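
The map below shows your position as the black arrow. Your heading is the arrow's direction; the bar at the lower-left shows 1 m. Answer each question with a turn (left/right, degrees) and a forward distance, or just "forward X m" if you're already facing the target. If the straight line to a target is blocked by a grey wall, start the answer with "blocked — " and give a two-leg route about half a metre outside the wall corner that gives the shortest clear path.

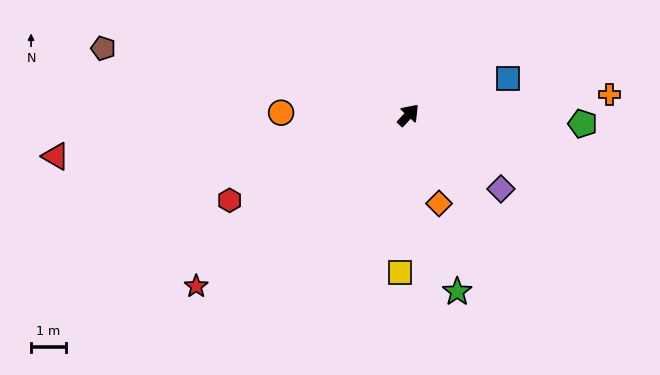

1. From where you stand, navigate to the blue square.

turn right 27°, forward 3.0 m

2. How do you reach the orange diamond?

turn right 118°, forward 2.7 m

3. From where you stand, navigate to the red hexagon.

turn left 158°, forward 5.7 m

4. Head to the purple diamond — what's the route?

turn right 86°, forward 3.4 m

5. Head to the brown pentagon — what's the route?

turn left 120°, forward 8.9 m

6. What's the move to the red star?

turn left 171°, forward 7.8 m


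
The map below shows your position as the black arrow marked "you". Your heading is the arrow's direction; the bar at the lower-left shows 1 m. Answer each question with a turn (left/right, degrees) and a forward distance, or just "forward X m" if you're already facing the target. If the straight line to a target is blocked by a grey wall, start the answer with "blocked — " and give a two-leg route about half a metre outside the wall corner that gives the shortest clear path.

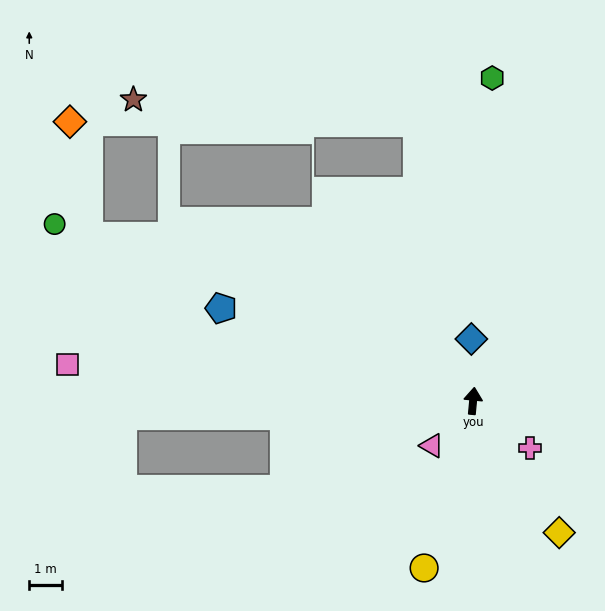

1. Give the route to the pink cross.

turn right 124°, forward 2.2 m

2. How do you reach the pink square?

turn left 90°, forward 12.3 m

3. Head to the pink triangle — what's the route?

turn left 143°, forward 1.8 m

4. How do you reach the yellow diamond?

turn right 141°, forward 4.7 m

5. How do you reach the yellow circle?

turn left 169°, forward 5.3 m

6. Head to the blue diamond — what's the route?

turn left 7°, forward 1.9 m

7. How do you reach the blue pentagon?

turn left 75°, forward 8.1 m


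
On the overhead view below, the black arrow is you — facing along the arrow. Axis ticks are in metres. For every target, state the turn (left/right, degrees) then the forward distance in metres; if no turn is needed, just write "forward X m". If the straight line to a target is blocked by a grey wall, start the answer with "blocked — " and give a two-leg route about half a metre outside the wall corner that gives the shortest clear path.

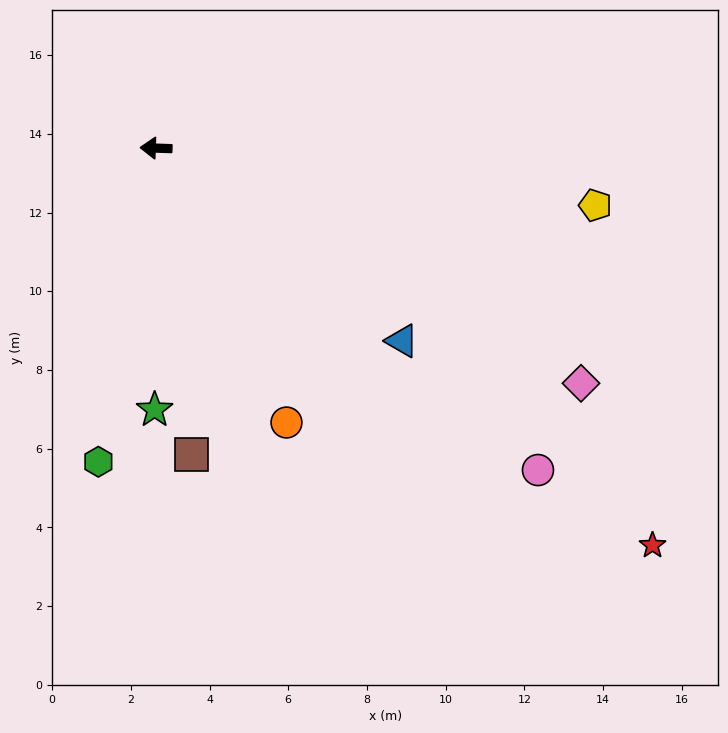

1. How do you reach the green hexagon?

turn left 82°, forward 8.1 m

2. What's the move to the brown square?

turn left 99°, forward 7.8 m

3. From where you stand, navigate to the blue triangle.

turn left 144°, forward 7.9 m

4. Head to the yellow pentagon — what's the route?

turn left 175°, forward 11.3 m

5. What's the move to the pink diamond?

turn left 153°, forward 12.3 m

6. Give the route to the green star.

turn left 92°, forward 6.6 m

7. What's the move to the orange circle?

turn left 117°, forward 7.7 m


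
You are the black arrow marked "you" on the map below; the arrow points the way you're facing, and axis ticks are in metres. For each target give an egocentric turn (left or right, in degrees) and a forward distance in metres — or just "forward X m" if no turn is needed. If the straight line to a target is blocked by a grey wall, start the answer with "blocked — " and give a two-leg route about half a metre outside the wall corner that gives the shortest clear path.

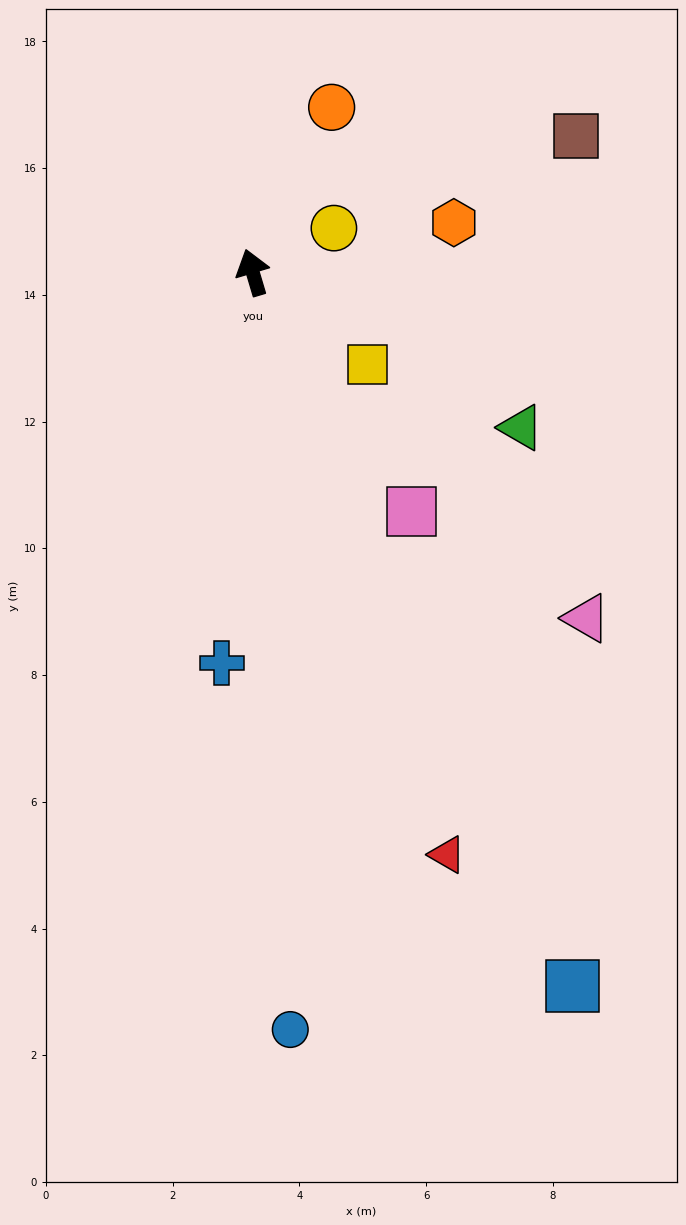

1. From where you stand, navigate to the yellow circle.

turn right 78°, forward 1.5 m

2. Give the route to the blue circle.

turn left 166°, forward 12.0 m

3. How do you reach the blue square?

turn right 172°, forward 12.3 m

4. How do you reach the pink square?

turn right 163°, forward 4.5 m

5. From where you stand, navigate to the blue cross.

turn left 159°, forward 6.2 m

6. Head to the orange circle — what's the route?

turn right 42°, forward 2.9 m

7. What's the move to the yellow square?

turn right 145°, forward 2.3 m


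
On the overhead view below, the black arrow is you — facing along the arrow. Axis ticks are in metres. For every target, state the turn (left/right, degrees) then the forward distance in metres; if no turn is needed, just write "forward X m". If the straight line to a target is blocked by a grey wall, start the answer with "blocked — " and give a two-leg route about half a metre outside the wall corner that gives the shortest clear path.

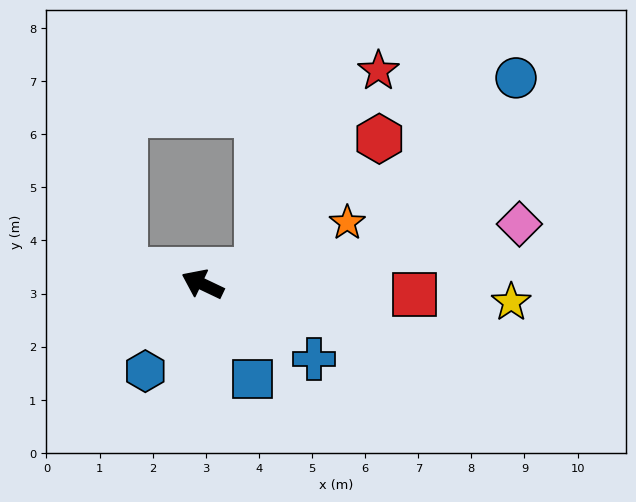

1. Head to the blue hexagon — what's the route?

turn left 82°, forward 2.0 m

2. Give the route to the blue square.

turn left 143°, forward 2.0 m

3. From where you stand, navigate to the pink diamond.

turn right 144°, forward 6.1 m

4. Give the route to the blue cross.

turn left 172°, forward 2.5 m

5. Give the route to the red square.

turn right 157°, forward 4.0 m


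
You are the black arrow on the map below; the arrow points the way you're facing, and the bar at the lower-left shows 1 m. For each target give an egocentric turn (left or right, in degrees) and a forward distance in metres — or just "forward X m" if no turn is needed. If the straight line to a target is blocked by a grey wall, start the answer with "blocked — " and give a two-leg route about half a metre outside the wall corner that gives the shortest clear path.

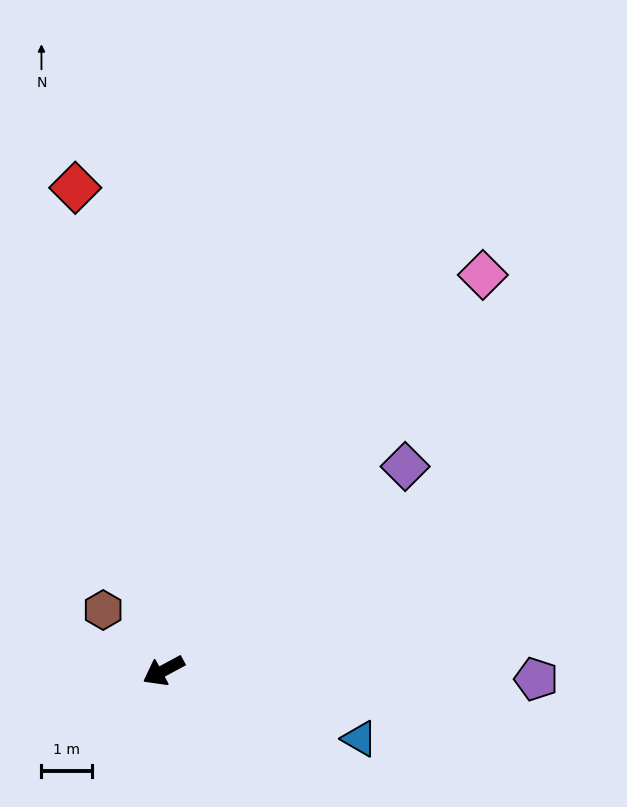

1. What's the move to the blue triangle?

turn left 133°, forward 4.1 m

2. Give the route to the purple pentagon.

turn left 150°, forward 7.4 m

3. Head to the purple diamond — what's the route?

turn right 168°, forward 6.3 m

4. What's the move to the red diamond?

turn right 108°, forward 9.7 m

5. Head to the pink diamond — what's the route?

turn right 157°, forward 10.1 m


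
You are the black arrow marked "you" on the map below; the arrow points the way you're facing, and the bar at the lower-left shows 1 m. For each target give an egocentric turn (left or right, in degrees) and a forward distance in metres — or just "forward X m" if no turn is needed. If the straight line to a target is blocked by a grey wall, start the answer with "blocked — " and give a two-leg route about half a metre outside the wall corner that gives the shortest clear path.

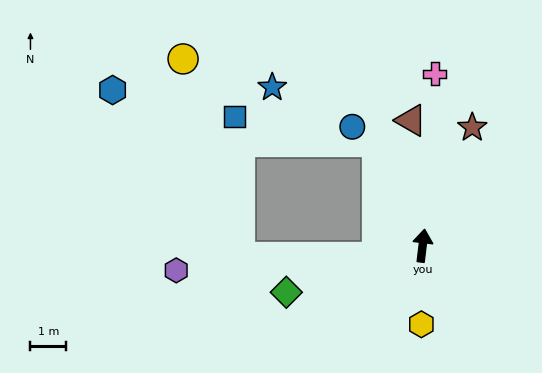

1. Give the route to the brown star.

turn right 16°, forward 3.6 m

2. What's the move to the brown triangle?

turn left 12°, forward 3.5 m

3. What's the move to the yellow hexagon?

turn right 174°, forward 2.2 m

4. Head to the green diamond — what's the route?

turn left 116°, forward 4.0 m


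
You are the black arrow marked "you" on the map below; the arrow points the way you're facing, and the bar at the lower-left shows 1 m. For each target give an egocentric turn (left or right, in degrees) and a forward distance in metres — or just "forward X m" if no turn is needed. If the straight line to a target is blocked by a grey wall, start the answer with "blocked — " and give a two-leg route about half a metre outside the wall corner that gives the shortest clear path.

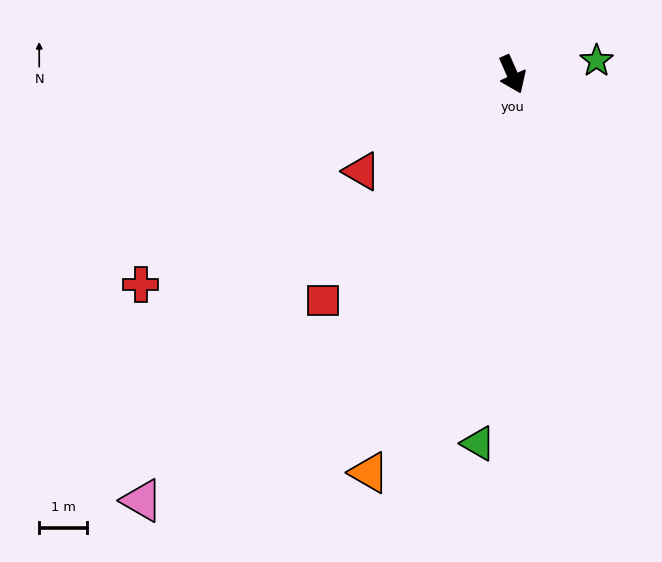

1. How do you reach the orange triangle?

turn right 44°, forward 8.8 m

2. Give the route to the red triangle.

turn right 81°, forward 3.7 m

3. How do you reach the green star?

turn left 75°, forward 1.8 m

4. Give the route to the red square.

turn right 64°, forward 6.1 m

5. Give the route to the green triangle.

turn right 29°, forward 7.7 m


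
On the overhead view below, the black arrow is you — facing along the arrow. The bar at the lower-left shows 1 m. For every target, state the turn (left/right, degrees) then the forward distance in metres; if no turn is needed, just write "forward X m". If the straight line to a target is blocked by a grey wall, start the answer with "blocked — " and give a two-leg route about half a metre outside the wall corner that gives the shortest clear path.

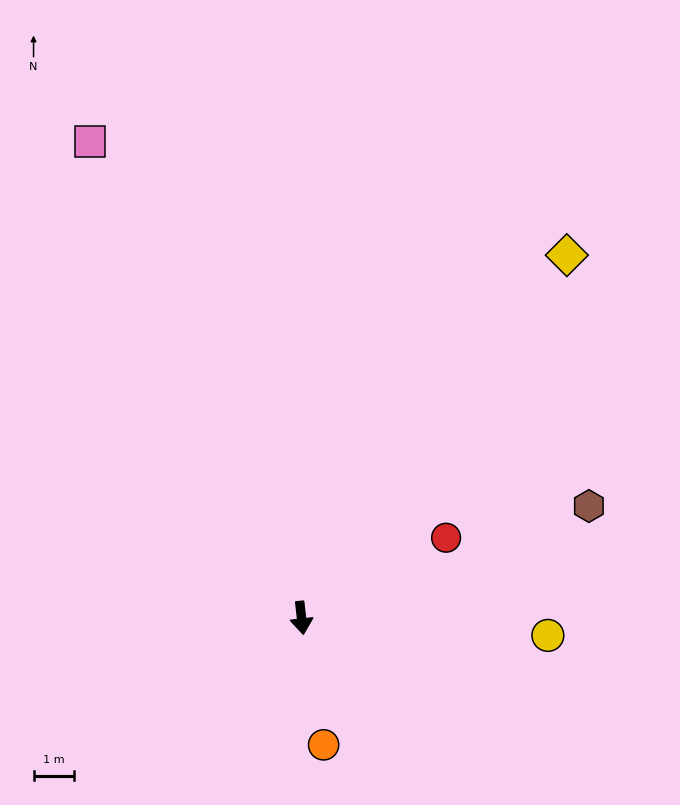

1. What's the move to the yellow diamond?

turn left 137°, forward 11.0 m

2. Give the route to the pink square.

turn right 162°, forward 12.7 m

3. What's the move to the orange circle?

turn left 3°, forward 3.1 m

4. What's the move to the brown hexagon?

turn left 105°, forward 7.5 m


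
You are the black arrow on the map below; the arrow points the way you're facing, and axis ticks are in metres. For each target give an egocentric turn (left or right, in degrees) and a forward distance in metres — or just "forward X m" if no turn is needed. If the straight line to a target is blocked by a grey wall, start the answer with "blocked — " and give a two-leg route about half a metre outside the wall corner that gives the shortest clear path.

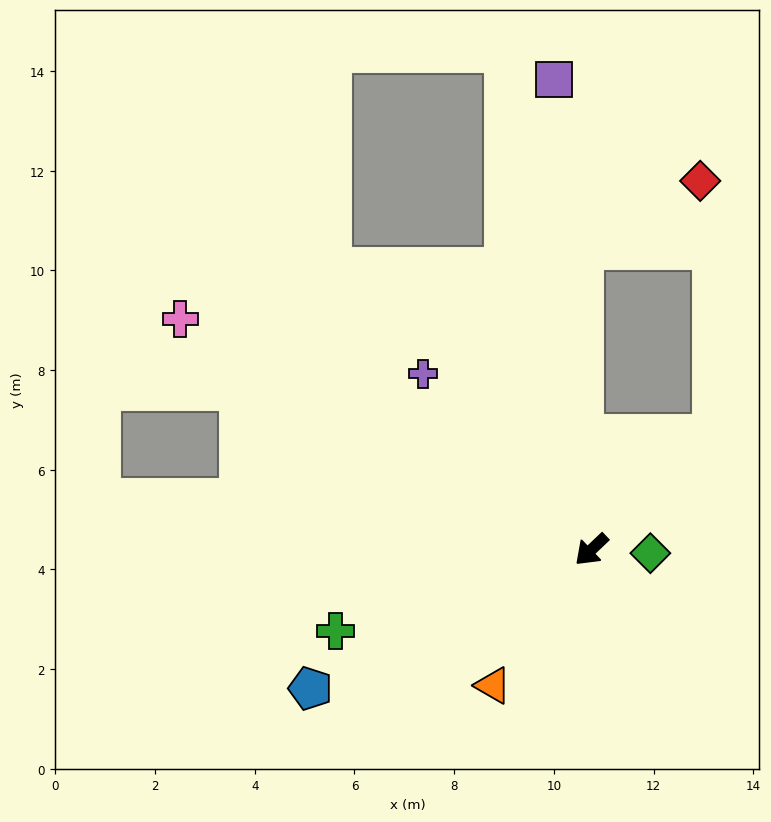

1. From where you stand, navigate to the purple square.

turn right 129°, forward 9.5 m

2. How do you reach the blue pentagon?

turn right 17°, forward 6.3 m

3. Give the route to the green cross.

turn right 26°, forward 5.4 m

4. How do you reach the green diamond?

turn left 133°, forward 1.2 m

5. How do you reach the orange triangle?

turn left 10°, forward 3.4 m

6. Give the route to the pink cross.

turn right 73°, forward 9.5 m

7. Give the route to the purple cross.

turn right 90°, forward 4.9 m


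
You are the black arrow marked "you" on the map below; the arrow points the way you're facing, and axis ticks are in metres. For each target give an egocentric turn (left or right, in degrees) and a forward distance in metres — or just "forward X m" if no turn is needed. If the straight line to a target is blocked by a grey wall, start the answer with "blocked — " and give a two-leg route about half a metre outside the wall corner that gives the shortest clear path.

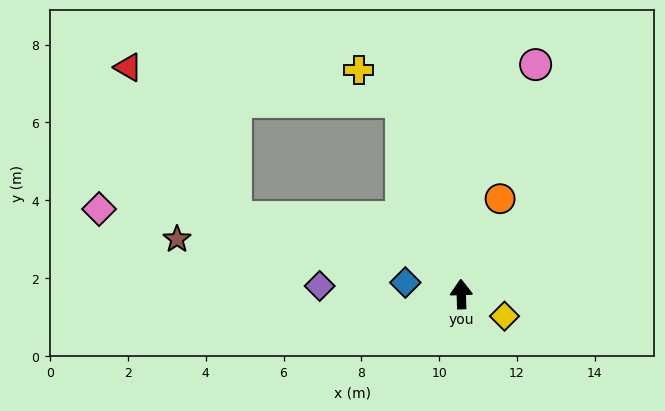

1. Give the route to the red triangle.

blocked — turn left 15°, forward 5.2 m, then turn left 66°, forward 7.1 m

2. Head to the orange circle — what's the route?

turn right 24°, forward 2.6 m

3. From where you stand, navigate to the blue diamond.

turn left 76°, forward 1.5 m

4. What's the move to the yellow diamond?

turn right 119°, forward 1.2 m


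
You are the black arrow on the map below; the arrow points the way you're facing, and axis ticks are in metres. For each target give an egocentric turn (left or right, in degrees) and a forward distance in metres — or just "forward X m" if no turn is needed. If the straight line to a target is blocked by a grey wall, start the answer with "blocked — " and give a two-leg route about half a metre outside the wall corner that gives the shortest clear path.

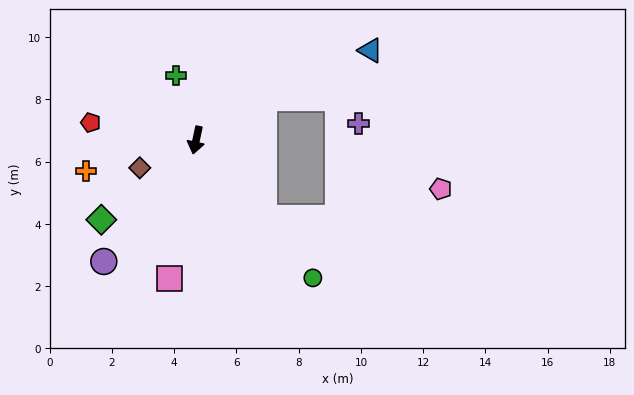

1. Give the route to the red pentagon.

turn right 87°, forward 3.4 m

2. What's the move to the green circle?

turn left 52°, forward 5.8 m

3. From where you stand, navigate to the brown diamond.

turn right 52°, forward 2.0 m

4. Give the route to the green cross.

turn right 151°, forward 2.2 m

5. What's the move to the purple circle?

turn right 25°, forward 4.9 m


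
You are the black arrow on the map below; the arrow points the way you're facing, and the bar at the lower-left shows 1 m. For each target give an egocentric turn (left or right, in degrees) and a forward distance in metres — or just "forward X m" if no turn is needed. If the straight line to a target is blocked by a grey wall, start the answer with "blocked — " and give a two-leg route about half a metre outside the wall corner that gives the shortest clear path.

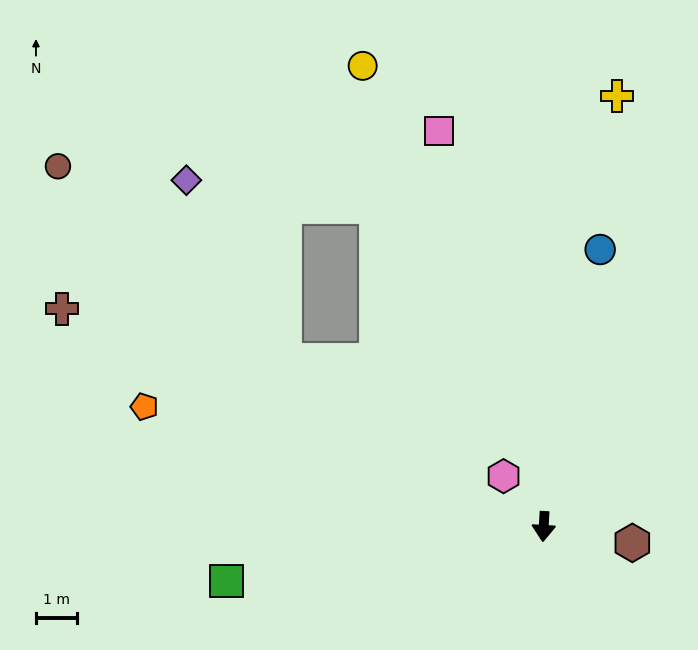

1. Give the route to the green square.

turn right 77°, forward 7.8 m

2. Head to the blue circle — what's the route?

turn left 172°, forward 6.9 m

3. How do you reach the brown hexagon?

turn left 83°, forward 2.2 m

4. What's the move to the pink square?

turn right 162°, forward 9.9 m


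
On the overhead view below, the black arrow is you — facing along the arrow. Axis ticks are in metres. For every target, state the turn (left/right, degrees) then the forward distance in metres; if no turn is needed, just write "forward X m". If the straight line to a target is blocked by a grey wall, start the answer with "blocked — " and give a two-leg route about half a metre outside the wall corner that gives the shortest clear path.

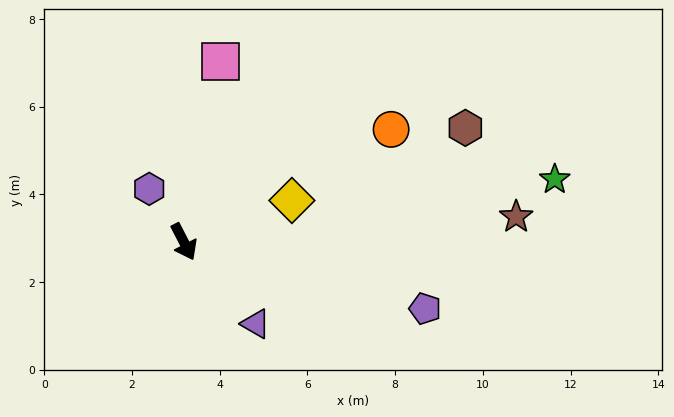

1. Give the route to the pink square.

turn left 141°, forward 4.2 m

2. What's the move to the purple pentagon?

turn left 47°, forward 5.7 m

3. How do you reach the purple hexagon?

turn right 174°, forward 1.4 m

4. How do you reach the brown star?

turn left 67°, forward 7.6 m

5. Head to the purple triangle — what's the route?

turn left 14°, forward 2.5 m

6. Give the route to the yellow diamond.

turn left 84°, forward 2.6 m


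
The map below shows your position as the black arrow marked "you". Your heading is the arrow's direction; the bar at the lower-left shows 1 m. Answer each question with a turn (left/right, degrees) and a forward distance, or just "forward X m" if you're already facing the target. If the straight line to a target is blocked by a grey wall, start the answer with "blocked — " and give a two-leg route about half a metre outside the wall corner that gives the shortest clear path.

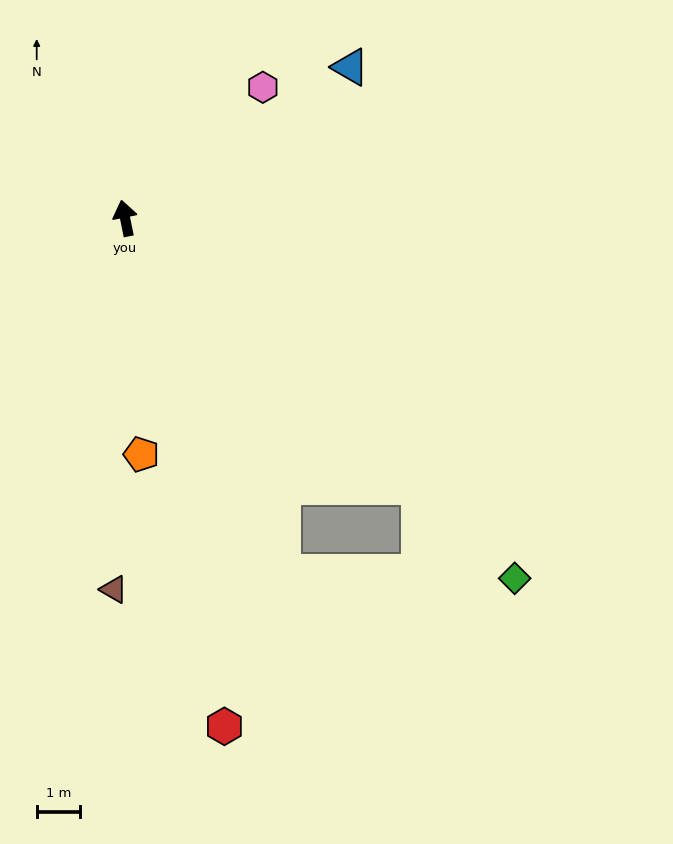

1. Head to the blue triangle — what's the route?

turn right 68°, forward 6.2 m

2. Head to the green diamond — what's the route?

turn right 144°, forward 12.1 m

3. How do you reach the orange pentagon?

turn left 172°, forward 5.4 m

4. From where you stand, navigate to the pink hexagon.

turn right 58°, forward 4.3 m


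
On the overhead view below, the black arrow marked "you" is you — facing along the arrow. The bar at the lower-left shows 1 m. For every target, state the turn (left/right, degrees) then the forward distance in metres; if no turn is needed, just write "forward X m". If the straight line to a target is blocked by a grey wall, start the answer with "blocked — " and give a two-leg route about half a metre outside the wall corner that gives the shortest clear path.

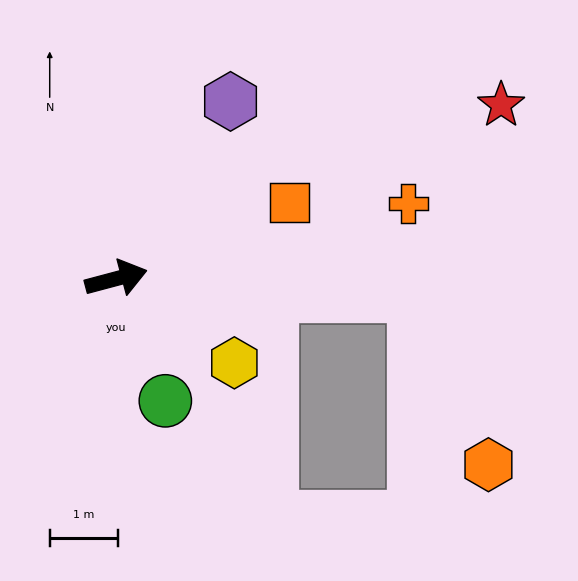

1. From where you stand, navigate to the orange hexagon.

blocked — turn right 18°, forward 4.4 m, then turn right 64°, forward 2.7 m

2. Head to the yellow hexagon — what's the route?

turn right 50°, forward 2.1 m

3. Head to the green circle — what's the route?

turn right 83°, forward 1.9 m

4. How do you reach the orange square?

turn left 9°, forward 2.8 m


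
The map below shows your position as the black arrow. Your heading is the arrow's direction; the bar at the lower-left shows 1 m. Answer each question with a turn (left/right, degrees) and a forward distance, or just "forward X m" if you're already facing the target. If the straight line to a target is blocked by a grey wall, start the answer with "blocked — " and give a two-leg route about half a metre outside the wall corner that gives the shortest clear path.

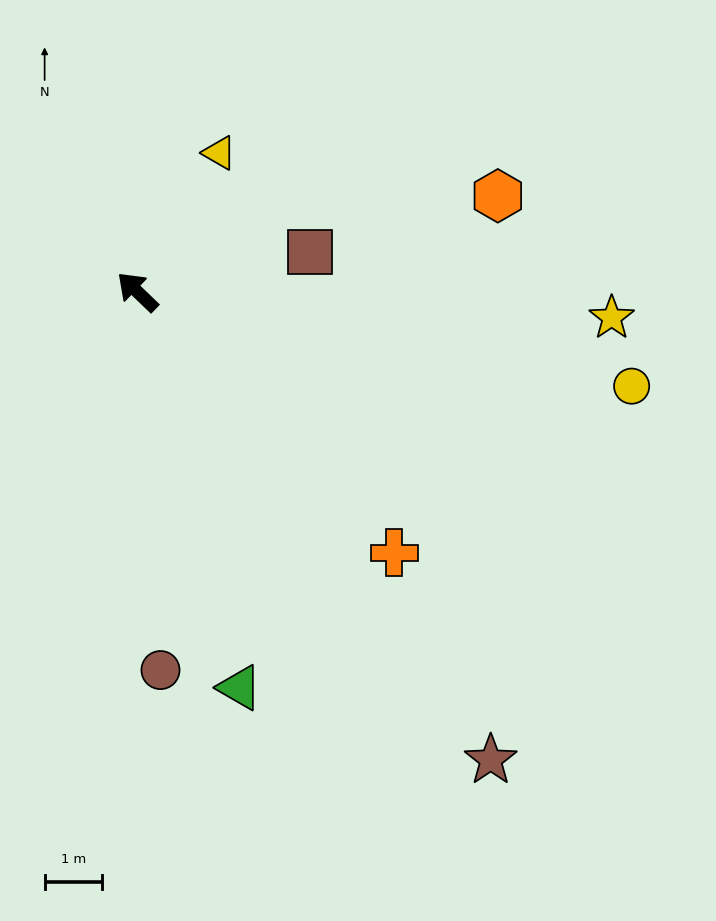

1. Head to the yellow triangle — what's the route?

turn right 77°, forward 2.8 m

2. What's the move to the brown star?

turn left 171°, forward 10.3 m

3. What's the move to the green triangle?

turn left 148°, forward 7.2 m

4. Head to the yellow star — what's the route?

turn right 139°, forward 8.3 m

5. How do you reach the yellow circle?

turn right 147°, forward 8.8 m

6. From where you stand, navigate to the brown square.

turn right 123°, forward 3.1 m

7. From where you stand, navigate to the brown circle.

turn left 137°, forward 6.6 m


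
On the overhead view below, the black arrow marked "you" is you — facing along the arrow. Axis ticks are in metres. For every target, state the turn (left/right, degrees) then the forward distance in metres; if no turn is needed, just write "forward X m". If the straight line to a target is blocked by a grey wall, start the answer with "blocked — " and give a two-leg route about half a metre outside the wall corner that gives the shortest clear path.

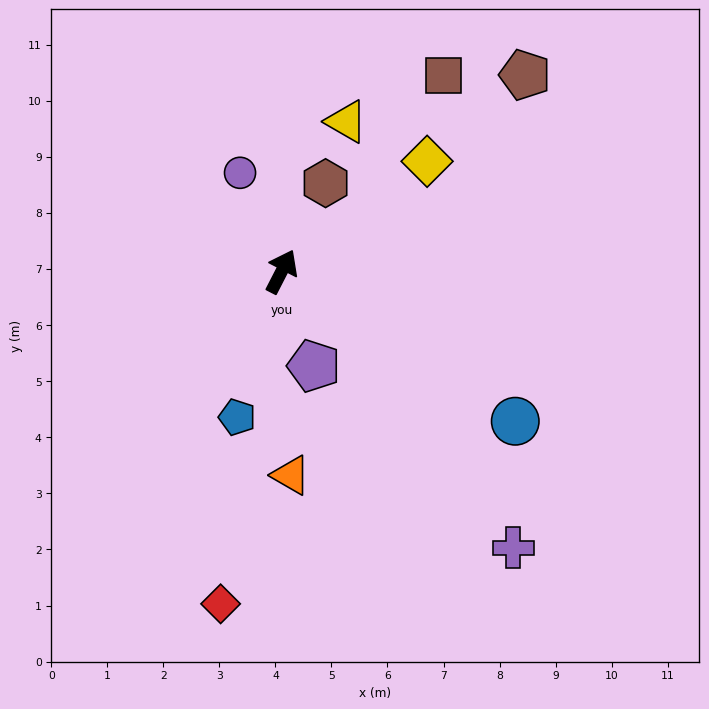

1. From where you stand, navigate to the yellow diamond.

turn right 26°, forward 3.3 m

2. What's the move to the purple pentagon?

turn right 134°, forward 1.8 m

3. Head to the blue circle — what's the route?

turn right 95°, forward 5.0 m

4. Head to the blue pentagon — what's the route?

turn right 170°, forward 2.7 m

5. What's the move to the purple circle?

turn left 50°, forward 1.9 m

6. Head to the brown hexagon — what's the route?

forward 1.8 m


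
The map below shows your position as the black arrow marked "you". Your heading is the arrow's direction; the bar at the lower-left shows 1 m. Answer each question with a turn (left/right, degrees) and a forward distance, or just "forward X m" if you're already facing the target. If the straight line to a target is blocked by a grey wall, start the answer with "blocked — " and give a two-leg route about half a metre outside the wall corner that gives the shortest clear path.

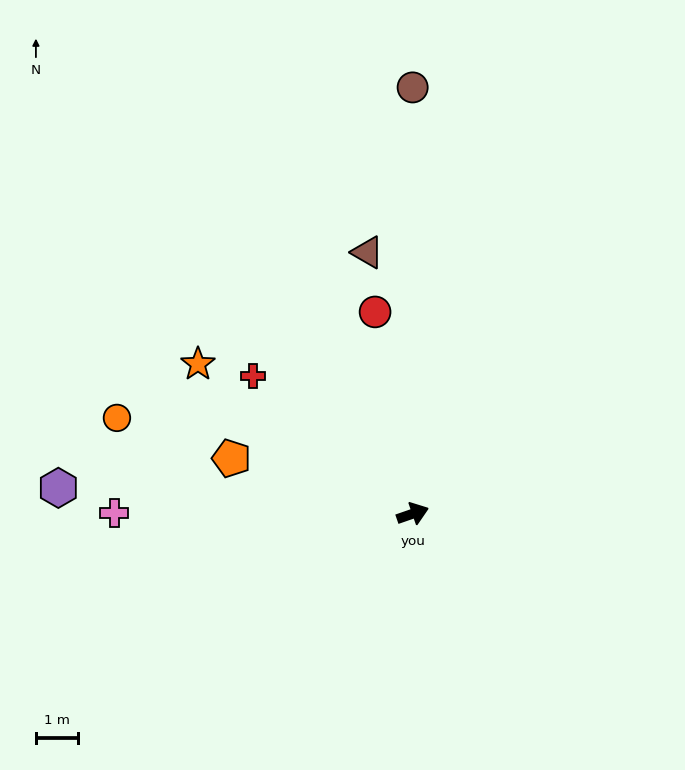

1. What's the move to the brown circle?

turn left 71°, forward 10.2 m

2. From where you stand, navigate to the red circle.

turn left 81°, forward 4.9 m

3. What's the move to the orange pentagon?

turn left 144°, forward 4.5 m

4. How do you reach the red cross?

turn left 120°, forward 5.0 m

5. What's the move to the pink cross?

turn left 161°, forward 7.1 m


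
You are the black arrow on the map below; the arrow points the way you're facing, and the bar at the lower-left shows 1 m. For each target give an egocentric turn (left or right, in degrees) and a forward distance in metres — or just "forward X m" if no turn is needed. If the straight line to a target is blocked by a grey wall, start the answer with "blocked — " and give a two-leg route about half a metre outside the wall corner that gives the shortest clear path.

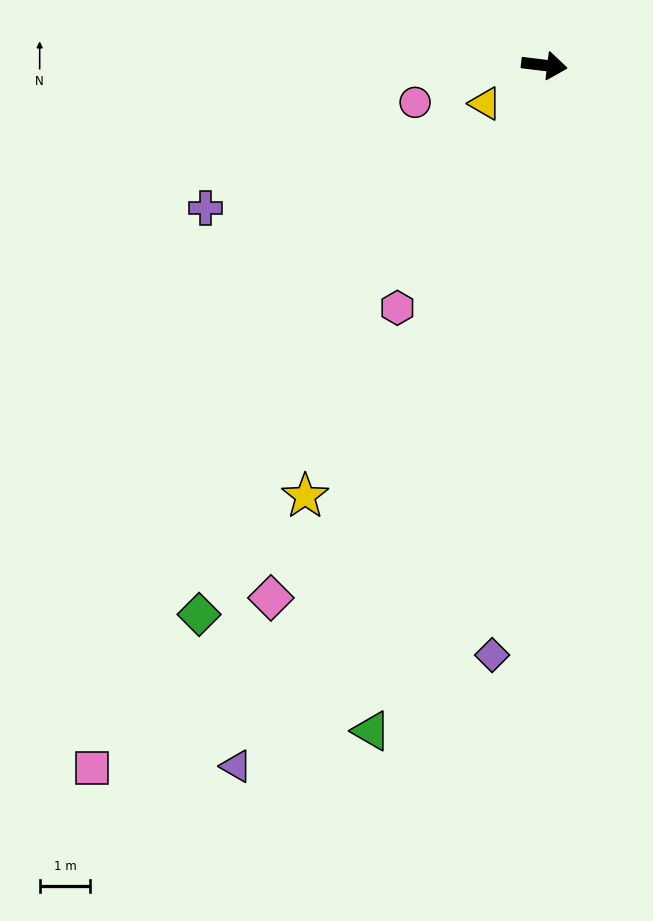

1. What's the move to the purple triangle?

turn right 107°, forward 15.2 m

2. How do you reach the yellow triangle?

turn right 140°, forward 1.4 m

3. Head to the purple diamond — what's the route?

turn right 88°, forward 11.7 m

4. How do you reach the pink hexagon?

turn right 114°, forward 5.6 m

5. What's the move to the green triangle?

turn right 98°, forward 13.6 m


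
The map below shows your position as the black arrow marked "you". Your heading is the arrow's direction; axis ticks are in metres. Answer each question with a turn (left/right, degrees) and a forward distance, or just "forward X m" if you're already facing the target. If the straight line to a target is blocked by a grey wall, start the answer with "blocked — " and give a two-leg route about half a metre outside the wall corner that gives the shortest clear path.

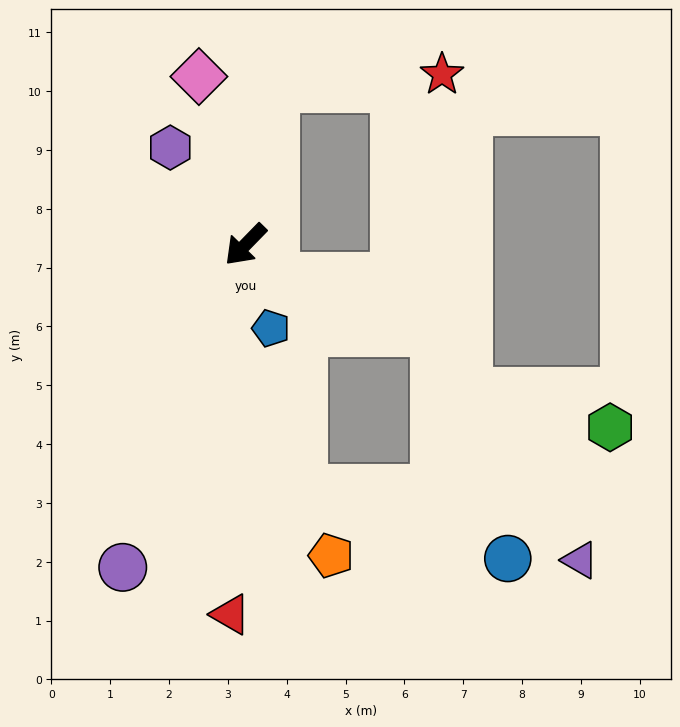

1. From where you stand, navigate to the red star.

blocked — turn right 146°, forward 2.7 m, then turn right 75°, forward 2.9 m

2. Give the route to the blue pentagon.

turn left 61°, forward 1.5 m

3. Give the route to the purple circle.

turn left 23°, forward 5.9 m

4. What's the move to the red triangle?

turn left 42°, forward 6.3 m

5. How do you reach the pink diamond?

turn right 120°, forward 3.0 m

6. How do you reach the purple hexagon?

turn right 98°, forward 2.1 m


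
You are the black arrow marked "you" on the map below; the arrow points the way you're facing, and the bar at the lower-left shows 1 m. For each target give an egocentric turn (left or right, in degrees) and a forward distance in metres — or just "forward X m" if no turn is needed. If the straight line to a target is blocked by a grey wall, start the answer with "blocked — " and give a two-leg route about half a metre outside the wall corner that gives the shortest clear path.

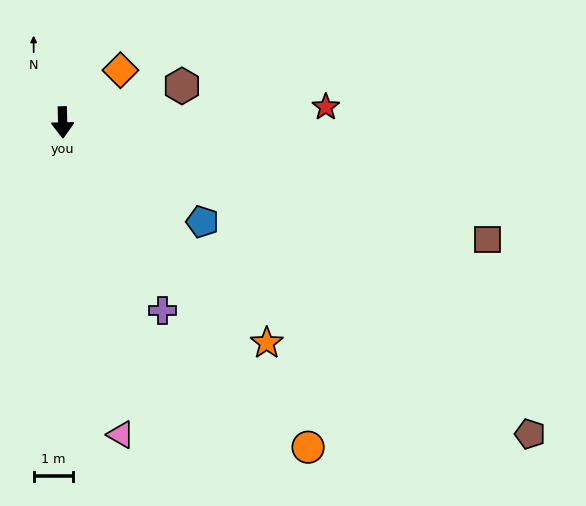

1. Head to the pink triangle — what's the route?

turn left 9°, forward 8.1 m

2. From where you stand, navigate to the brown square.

turn left 73°, forward 11.3 m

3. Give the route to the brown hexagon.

turn left 106°, forward 3.2 m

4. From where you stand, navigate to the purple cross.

turn left 27°, forward 5.4 m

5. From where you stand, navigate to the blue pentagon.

turn left 53°, forward 4.4 m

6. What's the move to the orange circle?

turn left 36°, forward 10.4 m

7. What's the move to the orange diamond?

turn left 131°, forward 2.0 m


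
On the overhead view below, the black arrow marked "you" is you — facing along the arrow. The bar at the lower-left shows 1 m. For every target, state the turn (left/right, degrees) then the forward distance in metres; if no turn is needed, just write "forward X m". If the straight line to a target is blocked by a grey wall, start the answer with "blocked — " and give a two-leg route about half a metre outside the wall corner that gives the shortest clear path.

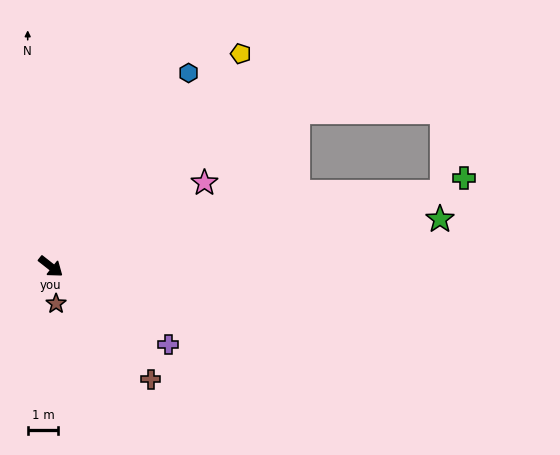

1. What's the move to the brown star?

turn right 44°, forward 1.2 m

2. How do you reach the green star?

turn left 45°, forward 12.9 m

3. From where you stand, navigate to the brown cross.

turn right 10°, forward 4.9 m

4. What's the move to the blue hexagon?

turn left 93°, forward 7.8 m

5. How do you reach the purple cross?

turn left 4°, forward 4.6 m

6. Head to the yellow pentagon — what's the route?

turn left 86°, forward 9.4 m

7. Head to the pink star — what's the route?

turn left 67°, forward 5.7 m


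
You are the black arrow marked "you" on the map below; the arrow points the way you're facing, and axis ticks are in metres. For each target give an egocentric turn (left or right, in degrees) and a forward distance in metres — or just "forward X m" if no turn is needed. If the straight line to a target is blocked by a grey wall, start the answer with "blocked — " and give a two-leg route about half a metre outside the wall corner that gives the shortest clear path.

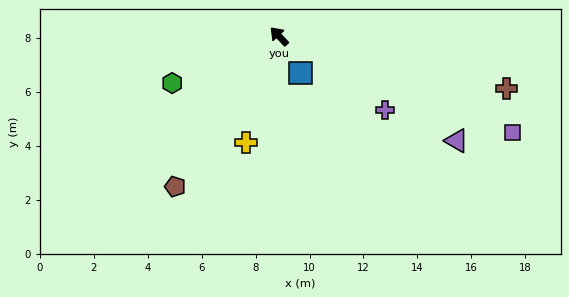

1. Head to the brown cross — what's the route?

turn right 146°, forward 8.7 m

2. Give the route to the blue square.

turn left 167°, forward 1.6 m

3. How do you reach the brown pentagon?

turn left 102°, forward 6.8 m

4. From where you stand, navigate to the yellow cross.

turn left 119°, forward 4.1 m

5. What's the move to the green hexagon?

turn left 70°, forward 4.3 m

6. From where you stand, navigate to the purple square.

turn right 156°, forward 9.4 m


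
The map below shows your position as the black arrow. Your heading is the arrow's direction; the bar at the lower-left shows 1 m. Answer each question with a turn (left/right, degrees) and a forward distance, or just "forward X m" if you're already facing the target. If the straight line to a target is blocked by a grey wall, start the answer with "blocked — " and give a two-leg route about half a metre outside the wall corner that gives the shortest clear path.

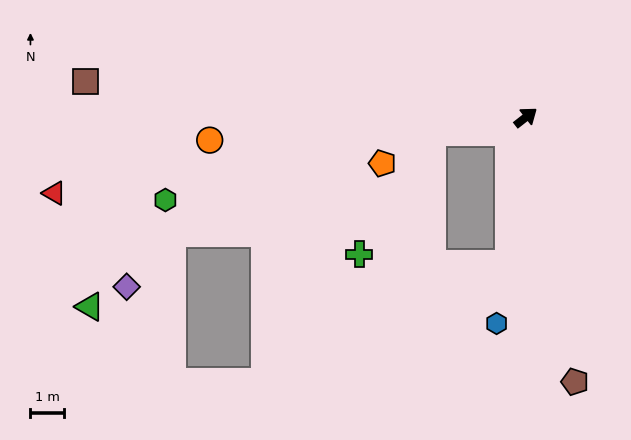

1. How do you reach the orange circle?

turn left 146°, forward 9.4 m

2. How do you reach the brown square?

turn left 137°, forward 13.1 m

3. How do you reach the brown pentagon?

turn right 117°, forward 8.0 m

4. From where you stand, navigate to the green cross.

blocked — turn left 151°, forward 2.8 m, then turn left 50°, forward 4.2 m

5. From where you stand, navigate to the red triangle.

turn left 151°, forward 14.2 m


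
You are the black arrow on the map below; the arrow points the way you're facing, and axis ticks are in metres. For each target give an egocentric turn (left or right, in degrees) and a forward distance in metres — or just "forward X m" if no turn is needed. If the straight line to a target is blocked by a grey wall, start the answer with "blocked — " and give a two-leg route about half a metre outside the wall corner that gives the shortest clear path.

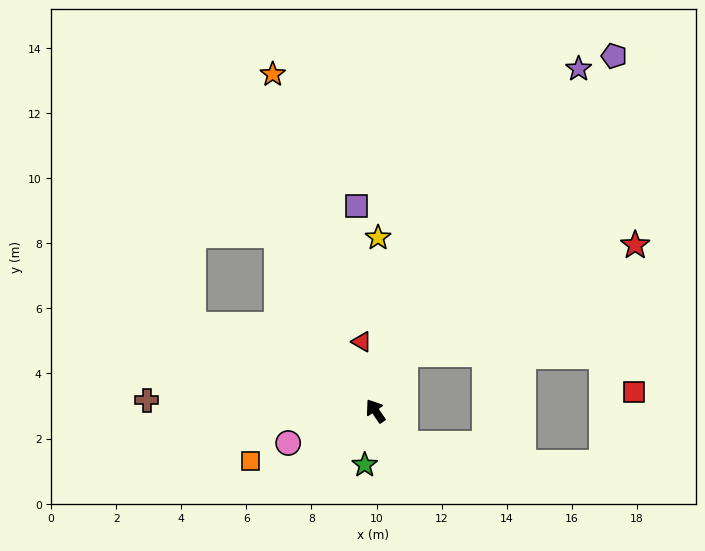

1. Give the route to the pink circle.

turn left 76°, forward 2.9 m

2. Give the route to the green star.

turn left 134°, forward 1.7 m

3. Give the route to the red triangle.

turn right 23°, forward 2.2 m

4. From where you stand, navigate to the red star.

blocked — turn right 61°, forward 2.0 m, then turn right 38°, forward 7.8 m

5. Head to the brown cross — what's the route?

turn left 53°, forward 7.0 m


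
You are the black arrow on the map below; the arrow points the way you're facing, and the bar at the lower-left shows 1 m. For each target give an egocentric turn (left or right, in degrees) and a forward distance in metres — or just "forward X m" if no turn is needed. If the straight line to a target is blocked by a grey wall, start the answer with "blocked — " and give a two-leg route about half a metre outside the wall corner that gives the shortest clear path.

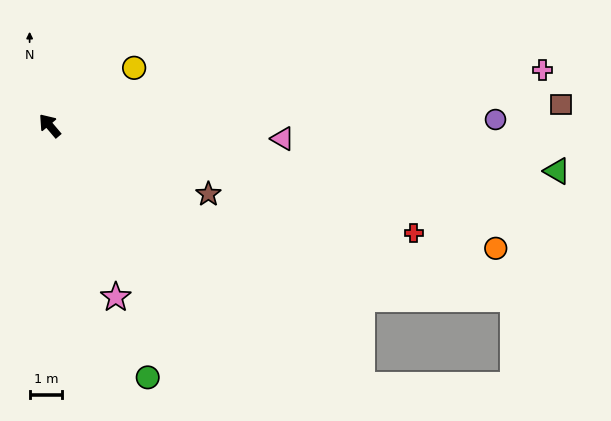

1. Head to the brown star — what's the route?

turn right 154°, forward 5.4 m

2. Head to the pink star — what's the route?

turn left 161°, forward 5.7 m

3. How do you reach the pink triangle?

turn right 133°, forward 7.2 m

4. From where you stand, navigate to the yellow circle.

turn right 96°, forward 3.2 m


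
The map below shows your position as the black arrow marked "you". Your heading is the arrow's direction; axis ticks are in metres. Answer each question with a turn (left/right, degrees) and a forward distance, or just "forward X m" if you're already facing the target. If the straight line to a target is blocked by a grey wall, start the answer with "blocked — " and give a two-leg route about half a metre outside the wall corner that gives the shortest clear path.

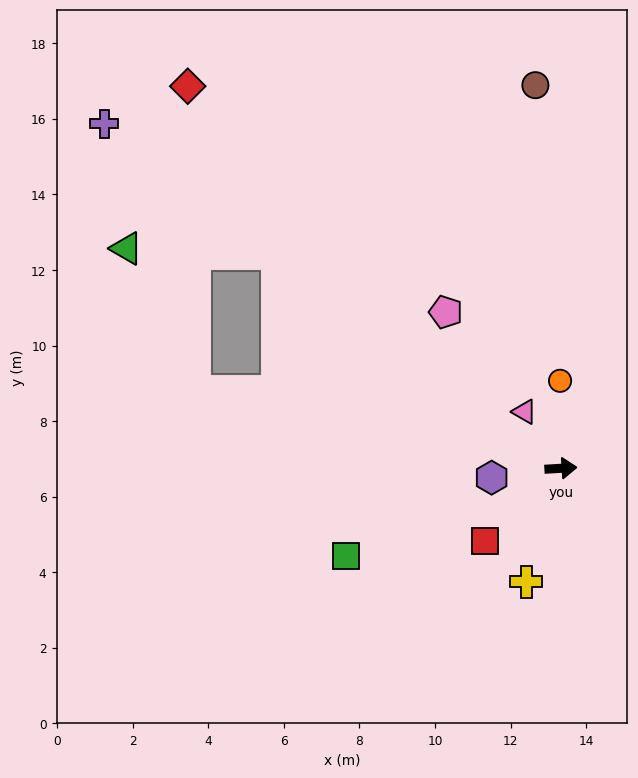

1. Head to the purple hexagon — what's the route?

turn right 176°, forward 1.9 m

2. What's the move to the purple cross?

turn left 139°, forward 15.1 m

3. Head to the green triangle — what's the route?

blocked — turn left 139°, forward 9.4 m, then turn left 35°, forward 4.0 m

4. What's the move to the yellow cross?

turn right 110°, forward 3.1 m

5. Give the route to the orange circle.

turn left 87°, forward 2.3 m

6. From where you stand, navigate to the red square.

turn right 140°, forward 2.8 m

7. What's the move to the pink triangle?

turn left 119°, forward 1.8 m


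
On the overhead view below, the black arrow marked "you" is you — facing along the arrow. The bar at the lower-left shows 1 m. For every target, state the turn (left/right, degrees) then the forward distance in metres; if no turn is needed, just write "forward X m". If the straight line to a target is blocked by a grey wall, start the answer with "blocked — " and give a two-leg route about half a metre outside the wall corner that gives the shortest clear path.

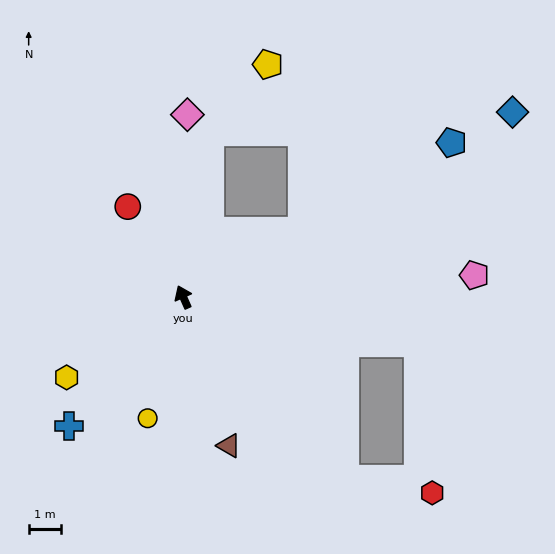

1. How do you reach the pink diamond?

turn right 25°, forward 5.6 m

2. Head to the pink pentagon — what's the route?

turn right 110°, forward 8.9 m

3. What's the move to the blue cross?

turn left 115°, forward 5.3 m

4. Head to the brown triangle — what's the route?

turn left 173°, forward 4.8 m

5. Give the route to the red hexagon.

blocked — turn right 162°, forward 7.5 m, then turn left 39°, forward 2.7 m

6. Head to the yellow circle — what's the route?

turn left 140°, forward 3.9 m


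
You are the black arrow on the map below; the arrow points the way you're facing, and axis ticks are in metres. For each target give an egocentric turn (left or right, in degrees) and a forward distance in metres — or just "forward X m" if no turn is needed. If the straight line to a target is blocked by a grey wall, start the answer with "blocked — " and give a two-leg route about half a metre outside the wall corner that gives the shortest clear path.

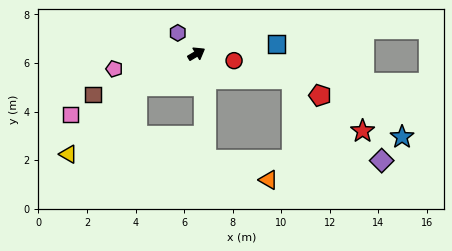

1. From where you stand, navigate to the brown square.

turn left 171°, forward 4.6 m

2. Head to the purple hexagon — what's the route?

turn left 101°, forward 1.2 m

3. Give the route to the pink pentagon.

turn left 160°, forward 3.4 m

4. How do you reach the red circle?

turn right 41°, forward 1.6 m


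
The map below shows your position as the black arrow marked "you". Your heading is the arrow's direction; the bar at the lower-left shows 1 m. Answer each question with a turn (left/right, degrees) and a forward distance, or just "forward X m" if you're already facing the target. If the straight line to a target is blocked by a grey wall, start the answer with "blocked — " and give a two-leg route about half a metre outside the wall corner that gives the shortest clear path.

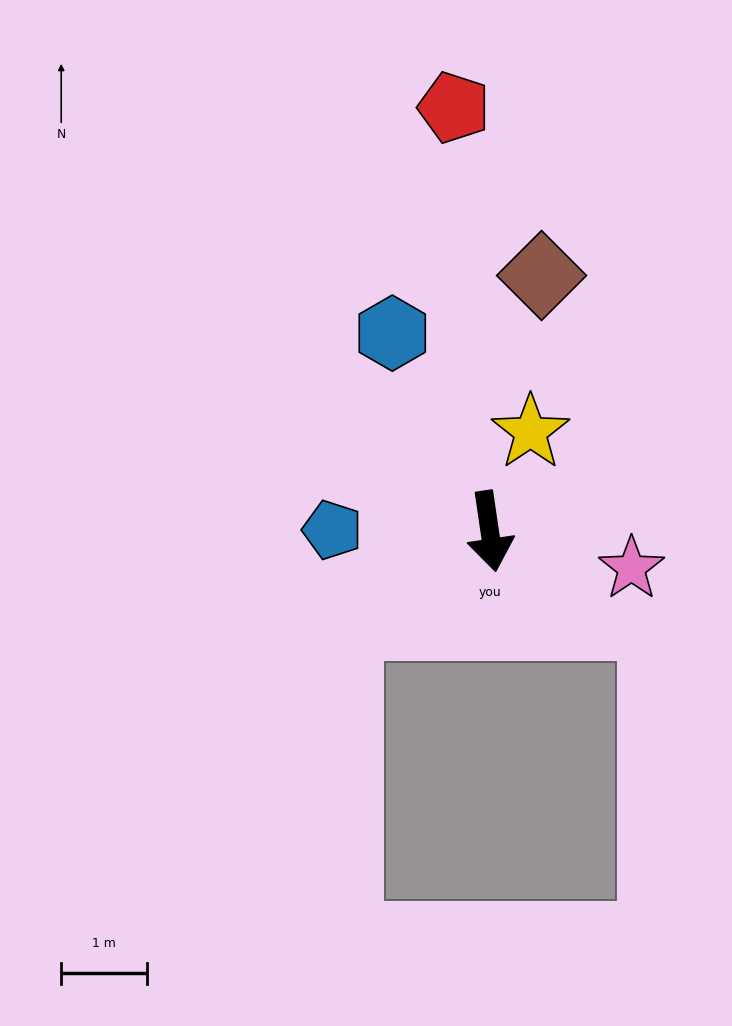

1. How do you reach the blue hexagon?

turn right 162°, forward 2.6 m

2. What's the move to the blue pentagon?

turn right 99°, forward 1.8 m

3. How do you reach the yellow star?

turn left 149°, forward 1.3 m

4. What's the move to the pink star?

turn left 67°, forward 1.7 m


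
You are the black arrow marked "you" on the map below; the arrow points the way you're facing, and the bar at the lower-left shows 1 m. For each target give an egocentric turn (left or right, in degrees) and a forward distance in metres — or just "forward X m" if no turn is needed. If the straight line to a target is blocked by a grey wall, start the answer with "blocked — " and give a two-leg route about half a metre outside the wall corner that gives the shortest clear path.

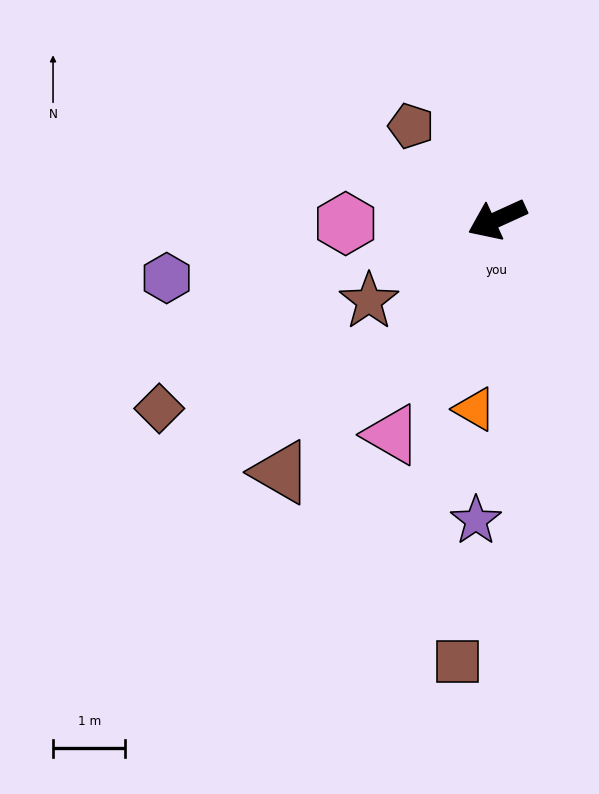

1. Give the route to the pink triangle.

turn left 39°, forward 3.3 m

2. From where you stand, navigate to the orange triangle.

turn left 59°, forward 2.6 m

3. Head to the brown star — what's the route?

turn left 8°, forward 2.1 m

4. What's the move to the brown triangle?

turn left 25°, forward 4.6 m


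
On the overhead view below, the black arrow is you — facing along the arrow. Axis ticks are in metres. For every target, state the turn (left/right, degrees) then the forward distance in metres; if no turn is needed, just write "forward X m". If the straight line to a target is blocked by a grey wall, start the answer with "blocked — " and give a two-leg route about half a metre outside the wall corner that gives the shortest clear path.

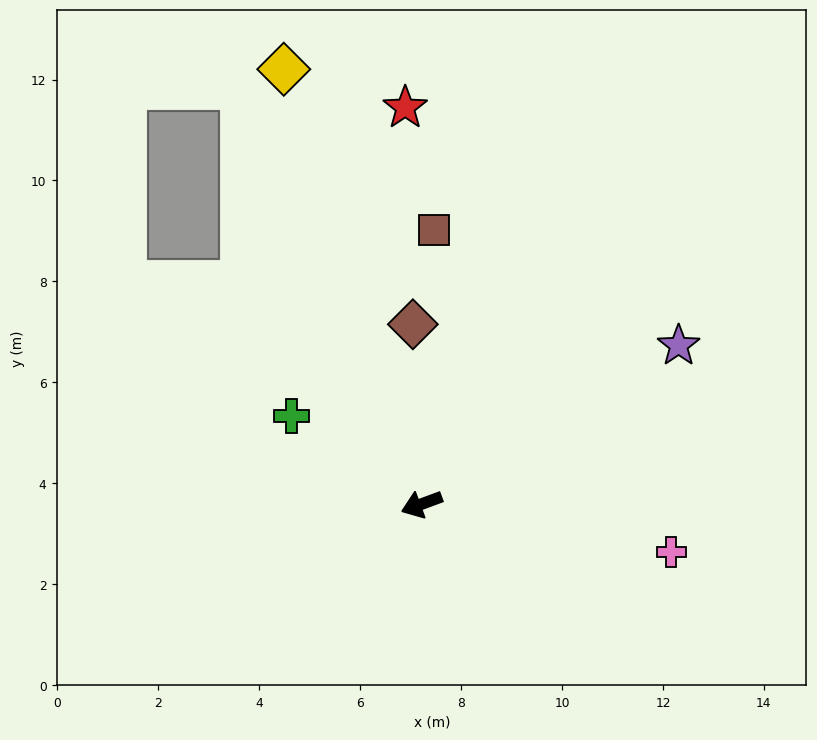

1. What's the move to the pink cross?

turn left 149°, forward 5.0 m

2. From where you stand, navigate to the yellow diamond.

turn right 93°, forward 9.0 m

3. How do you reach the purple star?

turn right 169°, forward 6.0 m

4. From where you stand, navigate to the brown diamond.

turn right 108°, forward 3.6 m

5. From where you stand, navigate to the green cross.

turn right 54°, forward 3.1 m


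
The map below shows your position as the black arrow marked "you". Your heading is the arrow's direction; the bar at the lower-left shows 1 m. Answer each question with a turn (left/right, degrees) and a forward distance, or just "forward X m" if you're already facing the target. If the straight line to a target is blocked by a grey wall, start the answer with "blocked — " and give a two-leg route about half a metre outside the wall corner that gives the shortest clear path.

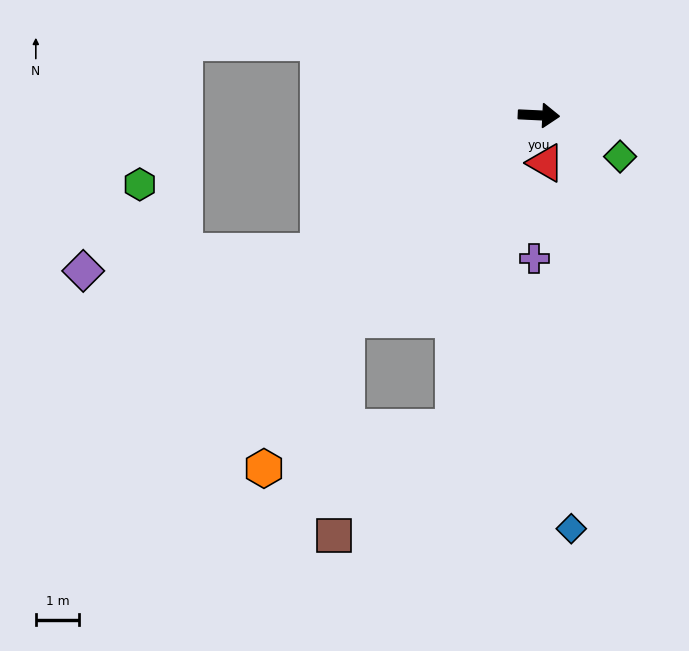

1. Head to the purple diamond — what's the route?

blocked — turn right 145°, forward 6.0 m, then turn right 28°, forward 5.4 m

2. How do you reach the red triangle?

turn right 79°, forward 1.1 m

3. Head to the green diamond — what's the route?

turn right 24°, forward 2.1 m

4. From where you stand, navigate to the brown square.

blocked — turn right 131°, forward 6.5 m, then turn left 40°, forward 5.0 m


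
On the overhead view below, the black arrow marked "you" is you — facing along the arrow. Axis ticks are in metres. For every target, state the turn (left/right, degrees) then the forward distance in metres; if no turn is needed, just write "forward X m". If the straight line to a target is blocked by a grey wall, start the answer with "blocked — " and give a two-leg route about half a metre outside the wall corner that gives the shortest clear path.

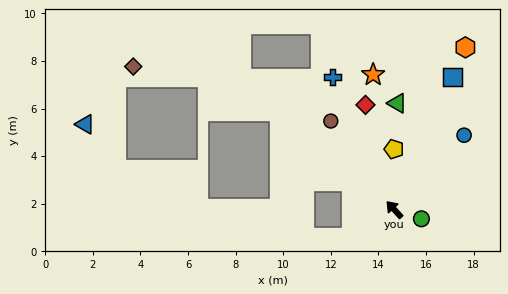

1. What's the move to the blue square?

turn right 66°, forward 6.1 m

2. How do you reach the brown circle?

turn right 7°, forward 4.6 m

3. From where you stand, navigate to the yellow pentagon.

turn right 42°, forward 2.5 m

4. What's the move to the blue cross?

turn right 18°, forward 6.2 m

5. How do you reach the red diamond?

turn right 27°, forward 4.6 m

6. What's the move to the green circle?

turn right 151°, forward 1.2 m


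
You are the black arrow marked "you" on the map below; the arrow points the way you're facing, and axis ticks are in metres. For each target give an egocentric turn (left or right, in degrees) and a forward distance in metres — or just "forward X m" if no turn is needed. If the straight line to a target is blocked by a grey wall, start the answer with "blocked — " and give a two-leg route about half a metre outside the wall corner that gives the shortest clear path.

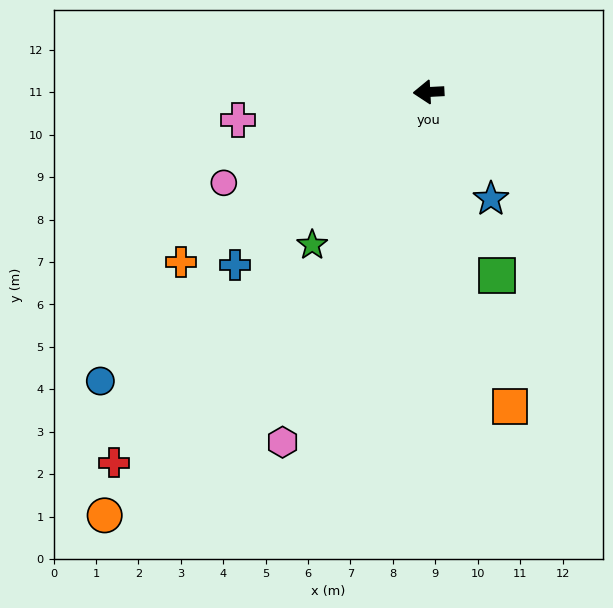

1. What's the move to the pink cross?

turn left 5°, forward 4.5 m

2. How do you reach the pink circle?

turn left 21°, forward 5.3 m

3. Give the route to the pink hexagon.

turn left 64°, forward 8.9 m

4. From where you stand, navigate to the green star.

turn left 50°, forward 4.5 m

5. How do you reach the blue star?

turn left 117°, forward 2.9 m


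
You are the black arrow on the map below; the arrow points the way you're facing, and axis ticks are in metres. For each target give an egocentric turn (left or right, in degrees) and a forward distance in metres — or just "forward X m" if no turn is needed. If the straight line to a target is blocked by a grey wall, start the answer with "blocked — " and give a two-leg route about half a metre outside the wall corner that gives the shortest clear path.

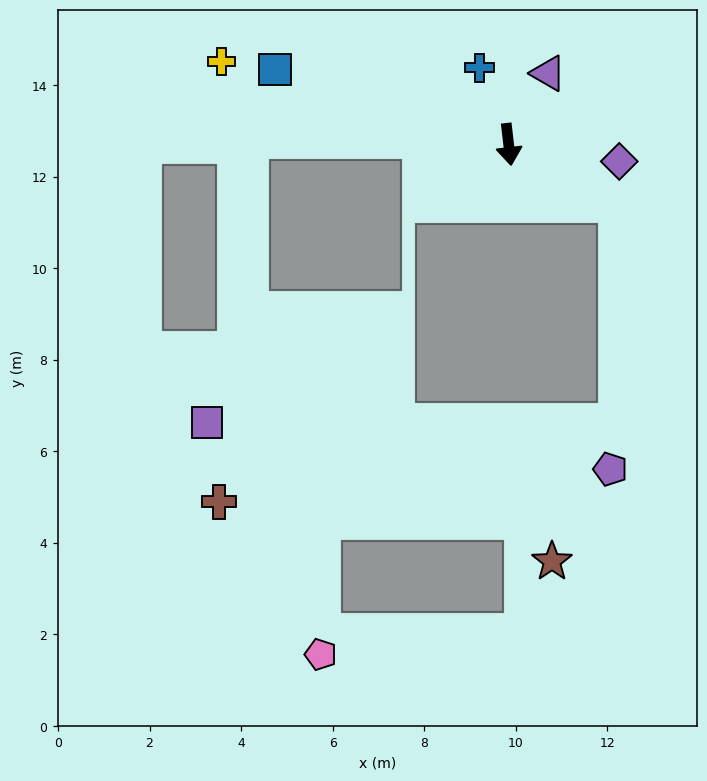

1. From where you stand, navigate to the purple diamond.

turn left 75°, forward 2.4 m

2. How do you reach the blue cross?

turn right 166°, forward 1.8 m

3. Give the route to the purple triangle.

turn left 144°, forward 1.8 m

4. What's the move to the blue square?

turn right 114°, forward 5.4 m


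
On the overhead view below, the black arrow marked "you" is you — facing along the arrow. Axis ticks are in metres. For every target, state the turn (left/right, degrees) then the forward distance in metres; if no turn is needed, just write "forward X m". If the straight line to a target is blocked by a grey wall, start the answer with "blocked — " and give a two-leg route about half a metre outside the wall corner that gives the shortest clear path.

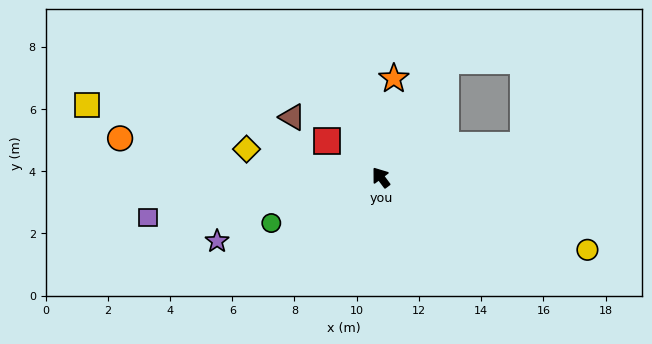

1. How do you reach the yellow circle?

turn right 146°, forward 7.0 m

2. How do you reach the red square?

turn left 19°, forward 2.1 m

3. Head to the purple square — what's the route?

turn left 63°, forward 7.6 m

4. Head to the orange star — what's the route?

turn right 44°, forward 3.2 m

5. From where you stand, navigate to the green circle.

turn left 76°, forward 3.8 m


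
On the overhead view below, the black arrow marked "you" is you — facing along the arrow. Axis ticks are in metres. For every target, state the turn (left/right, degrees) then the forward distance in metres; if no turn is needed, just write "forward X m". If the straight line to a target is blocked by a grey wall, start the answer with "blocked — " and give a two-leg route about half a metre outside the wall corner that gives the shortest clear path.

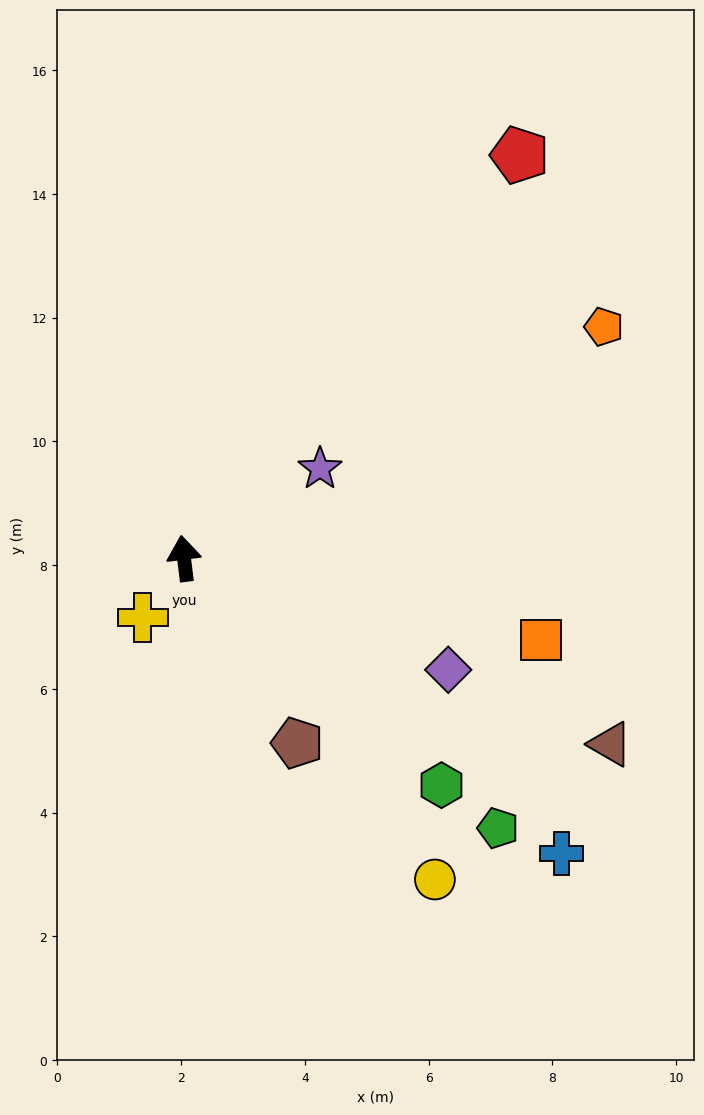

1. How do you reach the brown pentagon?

turn right 156°, forward 3.5 m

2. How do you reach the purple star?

turn right 64°, forward 2.6 m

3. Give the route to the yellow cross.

turn left 138°, forward 1.2 m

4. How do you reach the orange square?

turn right 110°, forward 5.9 m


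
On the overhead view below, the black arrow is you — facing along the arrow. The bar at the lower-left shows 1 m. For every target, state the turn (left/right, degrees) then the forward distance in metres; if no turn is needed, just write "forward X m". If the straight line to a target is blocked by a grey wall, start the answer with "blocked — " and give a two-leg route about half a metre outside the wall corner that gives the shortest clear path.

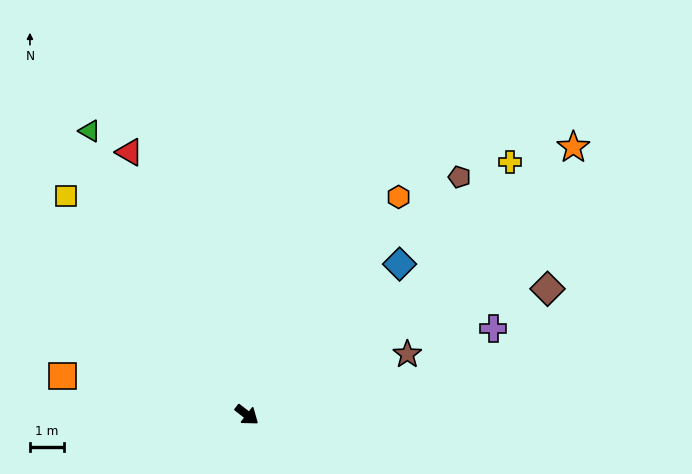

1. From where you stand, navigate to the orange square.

turn right 154°, forward 5.6 m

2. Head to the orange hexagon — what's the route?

turn left 93°, forward 7.9 m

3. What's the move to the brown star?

turn left 58°, forward 5.1 m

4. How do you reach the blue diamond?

turn left 82°, forward 6.4 m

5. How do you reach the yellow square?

turn left 167°, forward 8.4 m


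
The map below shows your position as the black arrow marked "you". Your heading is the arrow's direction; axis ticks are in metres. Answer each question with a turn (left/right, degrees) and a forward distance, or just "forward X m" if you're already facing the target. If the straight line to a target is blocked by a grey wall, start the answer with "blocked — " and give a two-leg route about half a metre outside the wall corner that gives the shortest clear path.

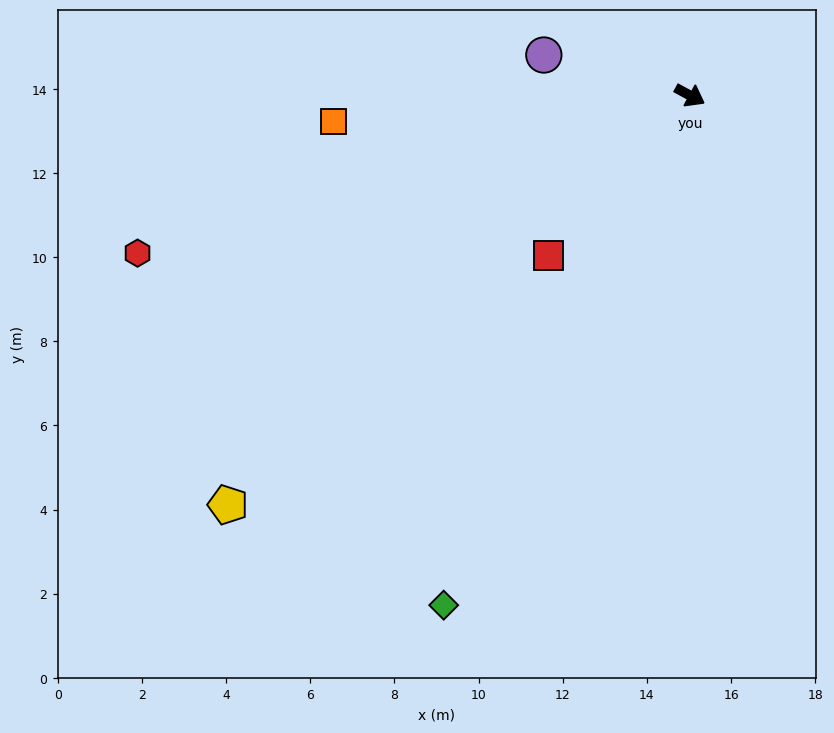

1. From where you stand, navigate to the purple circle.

turn right 167°, forward 3.6 m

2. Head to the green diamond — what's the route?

turn right 87°, forward 13.5 m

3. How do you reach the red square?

turn right 103°, forward 5.1 m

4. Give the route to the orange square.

turn right 147°, forward 8.5 m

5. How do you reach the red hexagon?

turn right 136°, forward 13.7 m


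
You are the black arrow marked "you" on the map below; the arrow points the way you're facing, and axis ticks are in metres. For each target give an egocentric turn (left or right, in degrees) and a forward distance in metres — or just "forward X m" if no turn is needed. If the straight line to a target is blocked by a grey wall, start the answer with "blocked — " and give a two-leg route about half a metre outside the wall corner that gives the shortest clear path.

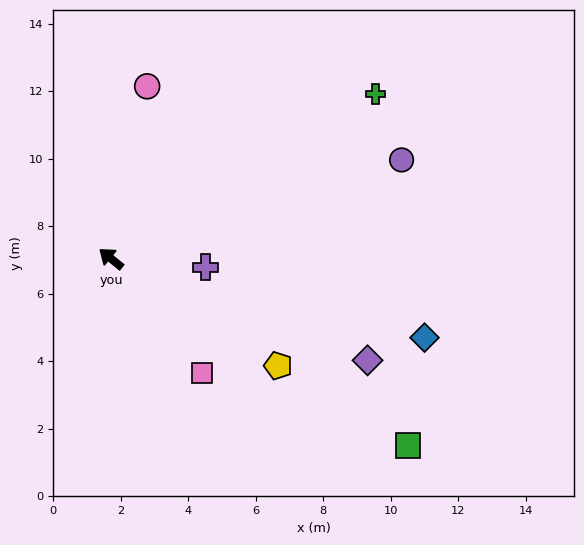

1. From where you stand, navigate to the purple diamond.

turn right 163°, forward 8.2 m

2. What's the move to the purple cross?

turn right 146°, forward 2.8 m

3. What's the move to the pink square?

turn left 168°, forward 4.3 m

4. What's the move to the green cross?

turn right 109°, forward 9.2 m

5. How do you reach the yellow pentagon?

turn right 174°, forward 5.9 m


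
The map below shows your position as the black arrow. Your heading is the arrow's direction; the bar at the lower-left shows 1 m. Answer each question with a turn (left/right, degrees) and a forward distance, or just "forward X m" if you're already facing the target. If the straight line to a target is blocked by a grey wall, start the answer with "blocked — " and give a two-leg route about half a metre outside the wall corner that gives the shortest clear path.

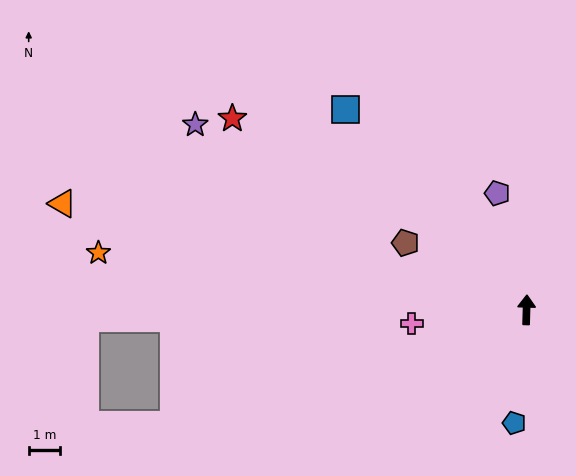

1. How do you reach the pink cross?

turn left 98°, forward 3.6 m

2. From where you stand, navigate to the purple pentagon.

turn left 16°, forward 3.8 m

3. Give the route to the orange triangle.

turn left 79°, forward 15.0 m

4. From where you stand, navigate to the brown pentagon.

turn left 63°, forward 4.4 m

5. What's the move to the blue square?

turn left 44°, forward 8.5 m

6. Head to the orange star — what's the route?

turn left 84°, forward 13.6 m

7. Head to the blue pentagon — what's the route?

turn left 175°, forward 3.6 m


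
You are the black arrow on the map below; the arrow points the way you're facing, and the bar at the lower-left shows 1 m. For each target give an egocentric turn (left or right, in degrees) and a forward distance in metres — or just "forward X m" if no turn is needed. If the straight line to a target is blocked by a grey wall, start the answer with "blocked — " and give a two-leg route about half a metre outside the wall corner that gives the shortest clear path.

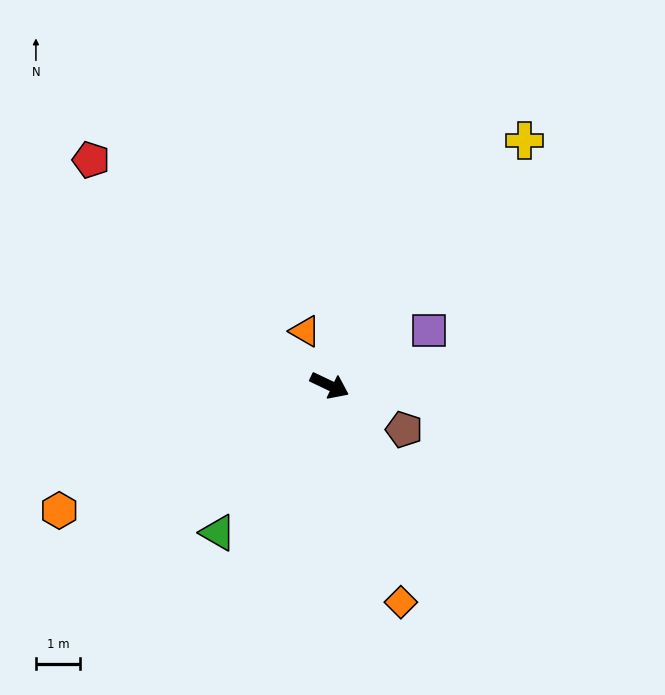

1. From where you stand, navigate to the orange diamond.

turn right 46°, forward 5.1 m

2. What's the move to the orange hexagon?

turn right 130°, forward 6.7 m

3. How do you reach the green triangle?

turn right 102°, forward 4.2 m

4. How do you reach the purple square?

turn left 54°, forward 2.6 m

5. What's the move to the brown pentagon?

turn right 5°, forward 2.0 m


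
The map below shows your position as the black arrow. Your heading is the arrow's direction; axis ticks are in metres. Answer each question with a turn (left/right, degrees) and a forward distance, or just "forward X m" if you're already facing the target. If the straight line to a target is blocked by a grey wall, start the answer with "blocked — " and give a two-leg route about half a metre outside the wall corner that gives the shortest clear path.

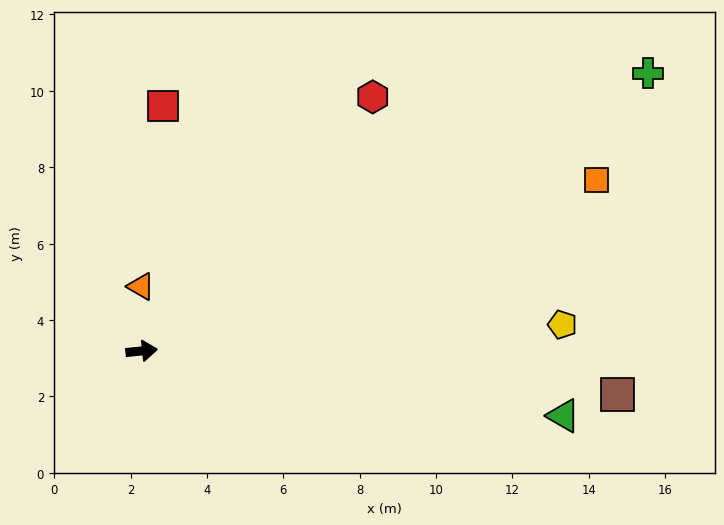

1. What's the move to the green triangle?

turn right 15°, forward 11.2 m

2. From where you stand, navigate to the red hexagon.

turn left 42°, forward 9.0 m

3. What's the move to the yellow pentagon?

turn right 2°, forward 11.0 m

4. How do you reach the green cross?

turn left 23°, forward 15.1 m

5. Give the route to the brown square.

turn right 11°, forward 12.5 m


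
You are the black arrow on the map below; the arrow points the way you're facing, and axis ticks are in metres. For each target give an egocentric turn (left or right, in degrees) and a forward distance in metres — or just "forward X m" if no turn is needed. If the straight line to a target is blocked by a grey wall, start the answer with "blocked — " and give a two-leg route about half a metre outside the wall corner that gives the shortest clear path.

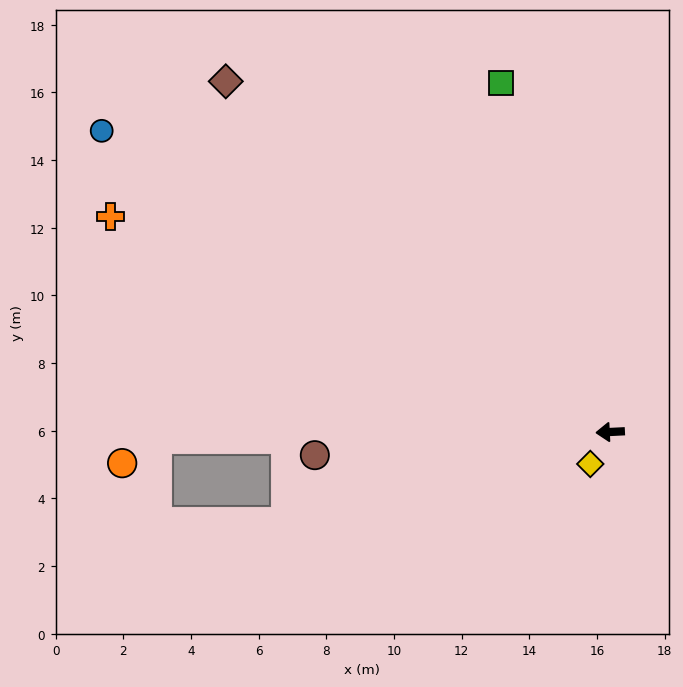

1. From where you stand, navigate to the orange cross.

turn right 26°, forward 16.1 m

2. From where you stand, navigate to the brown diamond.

turn right 45°, forward 15.4 m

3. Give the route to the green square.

turn right 75°, forward 10.8 m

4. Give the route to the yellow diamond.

turn left 55°, forward 1.1 m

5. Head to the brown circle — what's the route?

forward 8.8 m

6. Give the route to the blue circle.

turn right 33°, forward 17.5 m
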